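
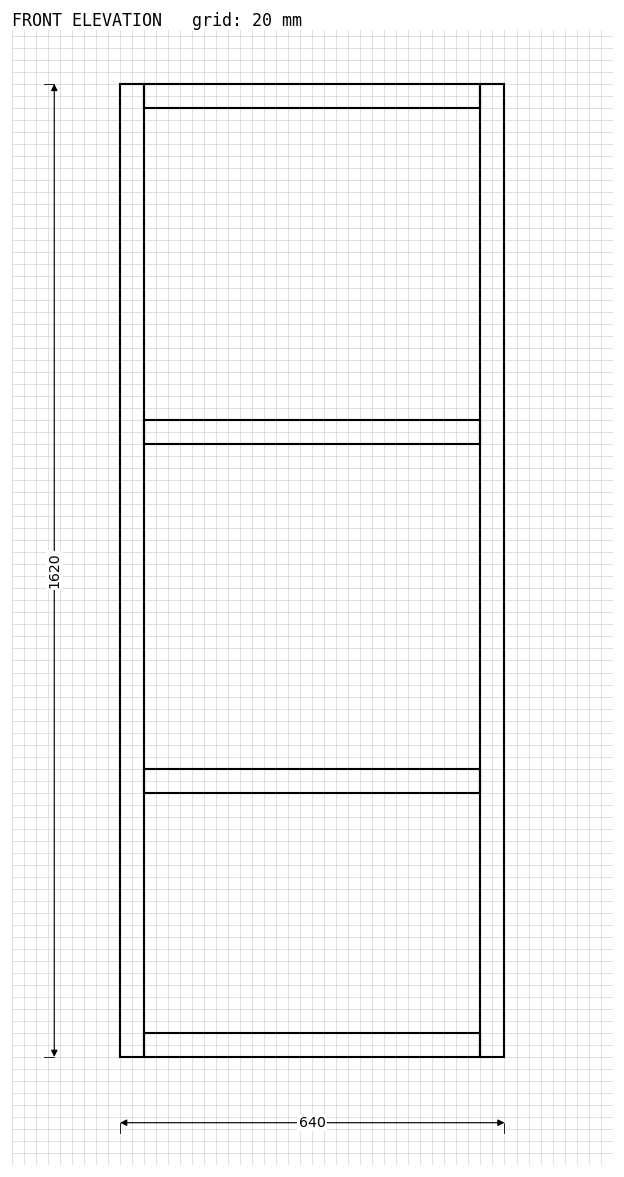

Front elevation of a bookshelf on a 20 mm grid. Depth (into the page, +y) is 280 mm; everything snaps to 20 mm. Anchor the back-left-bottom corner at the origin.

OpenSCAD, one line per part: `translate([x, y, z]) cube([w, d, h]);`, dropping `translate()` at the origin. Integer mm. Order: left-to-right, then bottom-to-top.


cube([40, 280, 1620]);
translate([40, 0, 0]) cube([560, 280, 40]);
translate([40, 0, 440]) cube([560, 280, 40]);
translate([40, 0, 1020]) cube([560, 280, 40]);
translate([40, 0, 1580]) cube([560, 280, 40]);
translate([600, 0, 0]) cube([40, 280, 1620]);


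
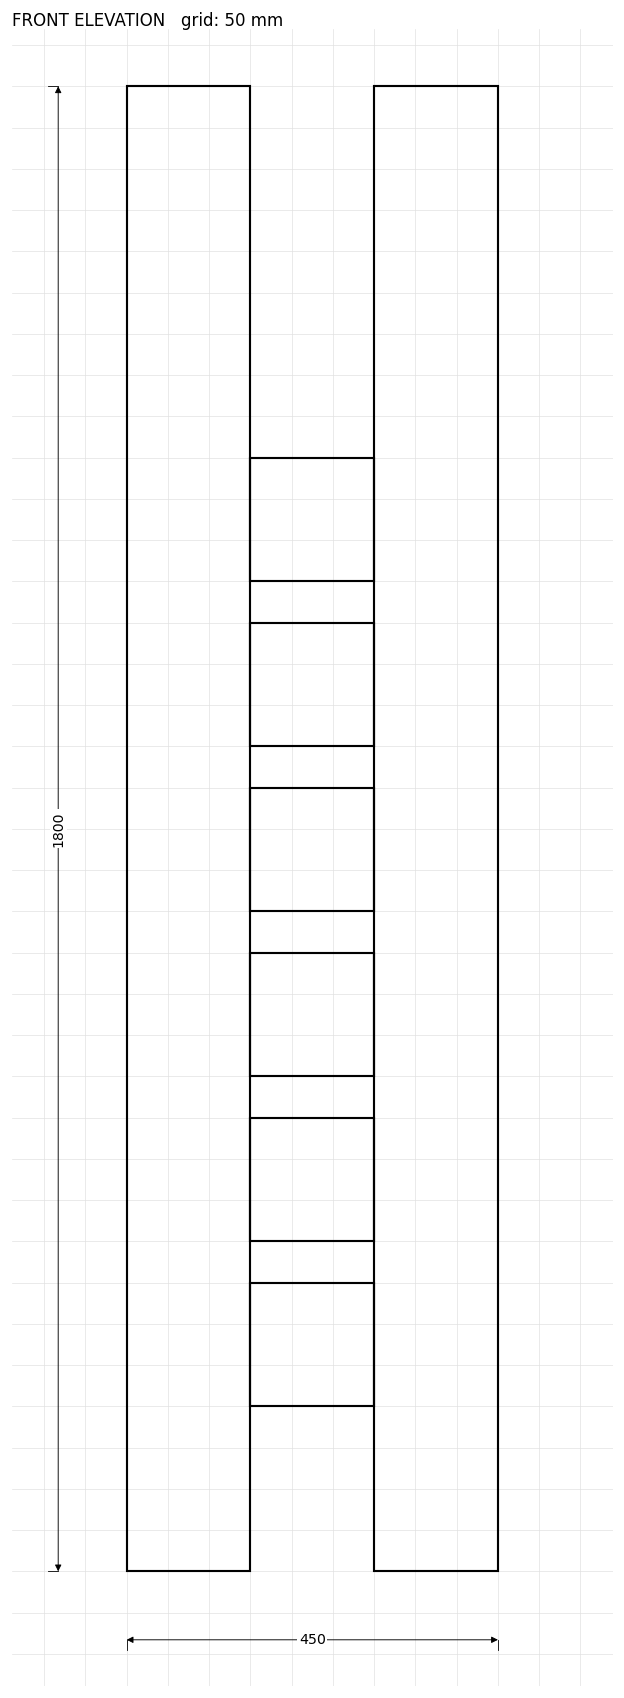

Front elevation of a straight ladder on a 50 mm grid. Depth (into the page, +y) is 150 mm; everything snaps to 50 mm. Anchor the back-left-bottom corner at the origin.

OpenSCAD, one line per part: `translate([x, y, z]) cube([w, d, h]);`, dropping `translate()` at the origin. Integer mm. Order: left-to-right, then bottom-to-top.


cube([150, 150, 1800]);
translate([150, 0, 200]) cube([150, 150, 150]);
translate([150, 0, 400]) cube([150, 150, 150]);
translate([150, 0, 600]) cube([150, 150, 150]);
translate([150, 0, 800]) cube([150, 150, 150]);
translate([150, 0, 1000]) cube([150, 150, 150]);
translate([150, 0, 1200]) cube([150, 150, 150]);
translate([300, 0, 0]) cube([150, 150, 1800]);


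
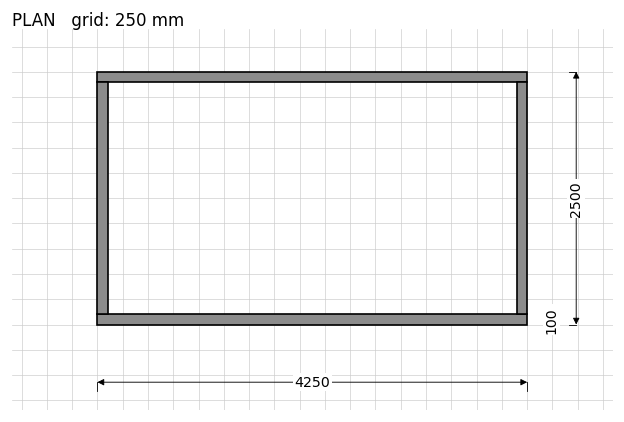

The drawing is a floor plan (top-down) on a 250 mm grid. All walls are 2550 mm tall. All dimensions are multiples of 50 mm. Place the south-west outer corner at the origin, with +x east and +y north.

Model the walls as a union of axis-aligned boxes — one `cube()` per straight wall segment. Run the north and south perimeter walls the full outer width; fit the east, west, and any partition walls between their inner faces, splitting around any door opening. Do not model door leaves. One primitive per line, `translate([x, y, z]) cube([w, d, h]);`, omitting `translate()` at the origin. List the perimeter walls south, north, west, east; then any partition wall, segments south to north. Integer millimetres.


cube([4250, 100, 2550]);
translate([0, 2400, 0]) cube([4250, 100, 2550]);
translate([0, 100, 0]) cube([100, 2300, 2550]);
translate([4150, 100, 0]) cube([100, 2300, 2550]);


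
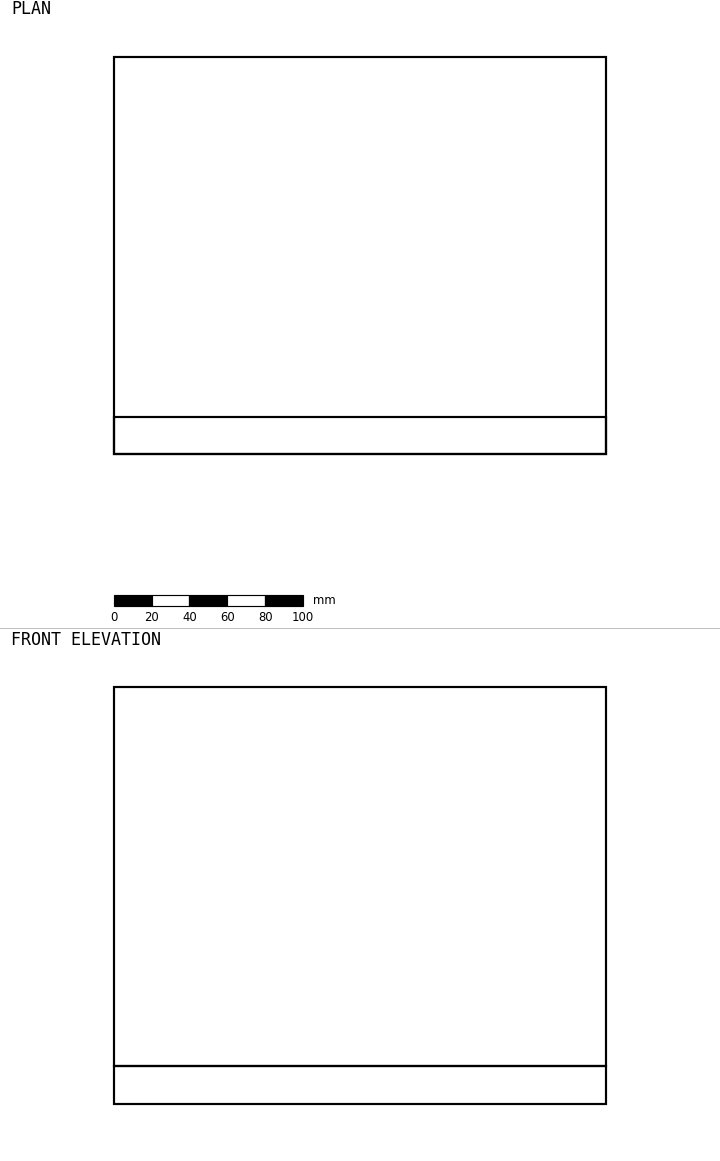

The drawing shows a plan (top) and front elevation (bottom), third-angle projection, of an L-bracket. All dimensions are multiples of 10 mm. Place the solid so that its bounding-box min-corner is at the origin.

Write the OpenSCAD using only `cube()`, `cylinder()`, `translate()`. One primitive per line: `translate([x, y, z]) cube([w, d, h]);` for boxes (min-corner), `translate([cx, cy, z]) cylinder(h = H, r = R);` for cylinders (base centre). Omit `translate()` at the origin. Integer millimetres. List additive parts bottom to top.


cube([260, 210, 20]);
translate([0, 0, 20]) cube([260, 20, 200]);


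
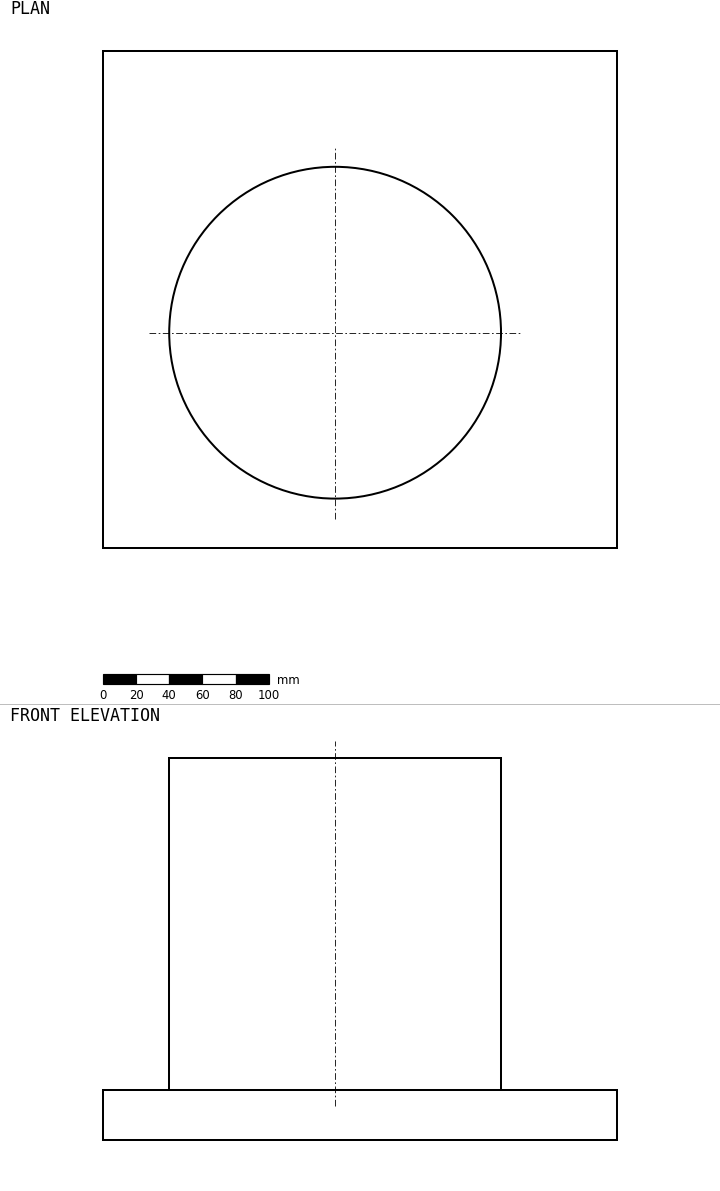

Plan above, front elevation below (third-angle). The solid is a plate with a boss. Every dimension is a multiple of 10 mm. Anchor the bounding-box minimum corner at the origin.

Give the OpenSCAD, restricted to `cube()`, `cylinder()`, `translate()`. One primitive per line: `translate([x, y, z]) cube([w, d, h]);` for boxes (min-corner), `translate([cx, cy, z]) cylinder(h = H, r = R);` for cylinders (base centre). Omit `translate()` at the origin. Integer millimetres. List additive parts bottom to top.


cube([310, 300, 30]);
translate([140, 130, 30]) cylinder(h = 200, r = 100);


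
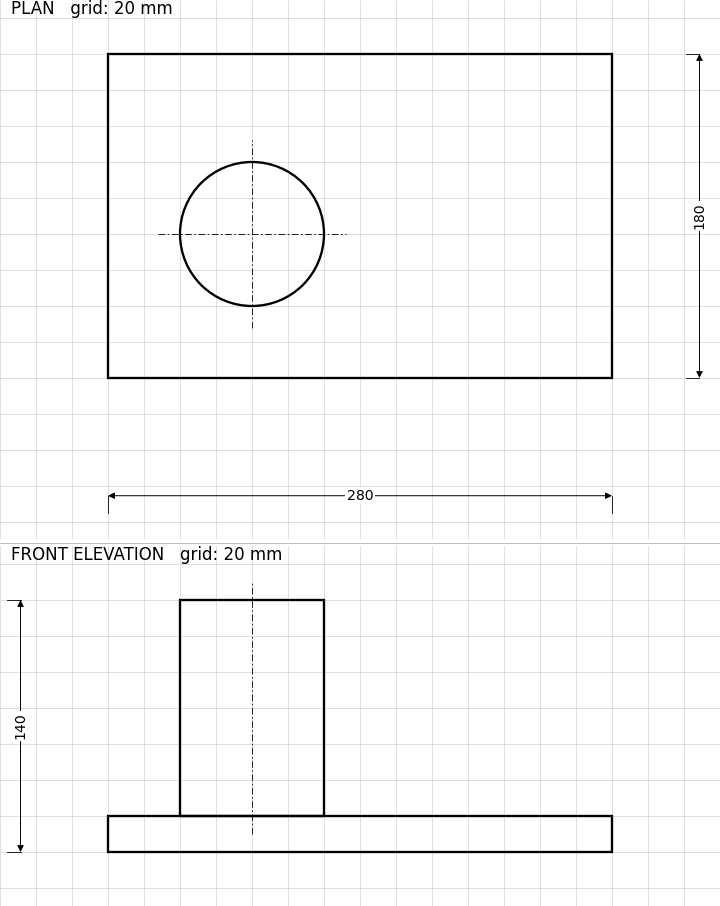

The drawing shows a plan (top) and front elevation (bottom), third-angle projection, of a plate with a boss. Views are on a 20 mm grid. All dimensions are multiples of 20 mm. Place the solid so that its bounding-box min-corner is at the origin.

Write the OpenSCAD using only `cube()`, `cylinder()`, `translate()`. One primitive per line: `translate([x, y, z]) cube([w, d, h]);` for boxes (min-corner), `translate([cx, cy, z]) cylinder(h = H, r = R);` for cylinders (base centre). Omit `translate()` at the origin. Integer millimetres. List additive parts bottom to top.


cube([280, 180, 20]);
translate([80, 80, 20]) cylinder(h = 120, r = 40);


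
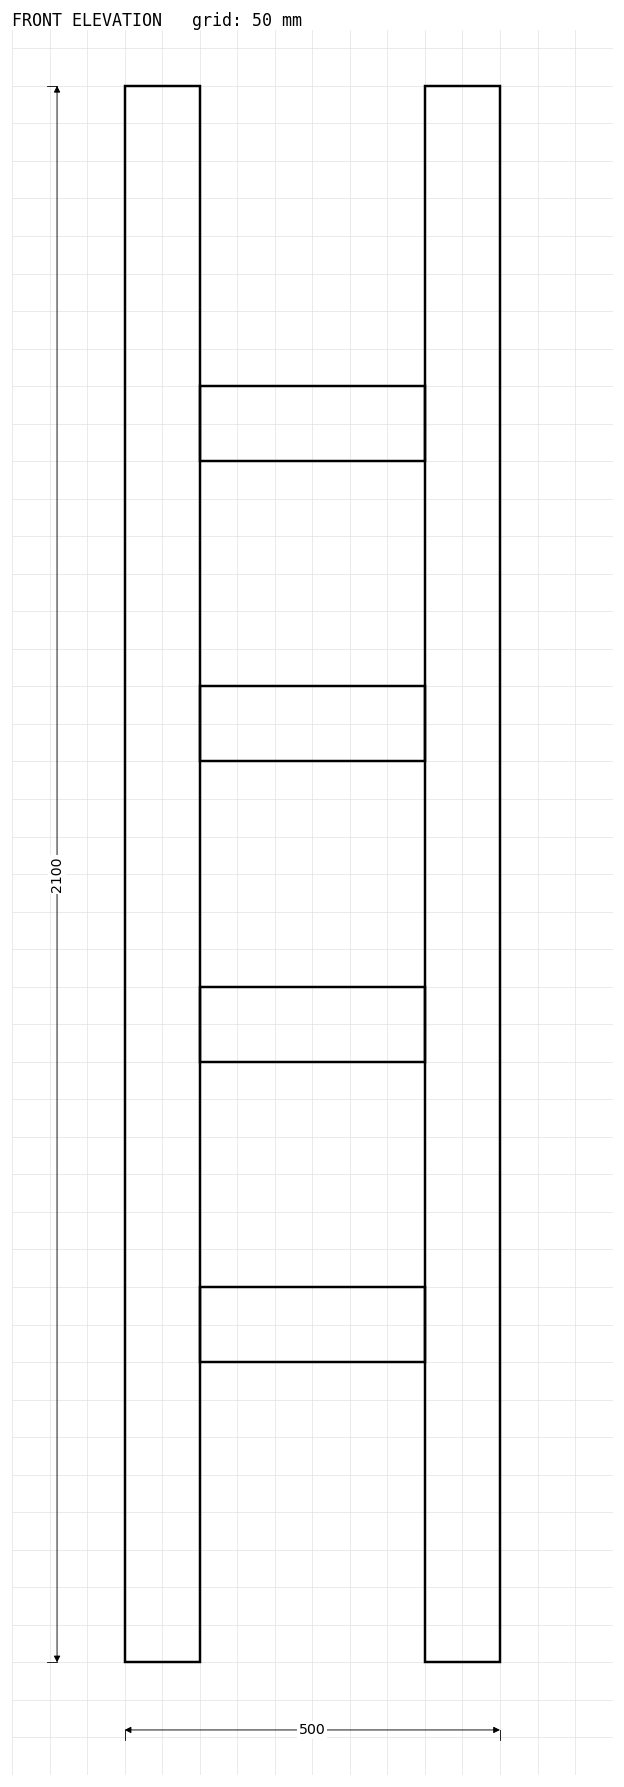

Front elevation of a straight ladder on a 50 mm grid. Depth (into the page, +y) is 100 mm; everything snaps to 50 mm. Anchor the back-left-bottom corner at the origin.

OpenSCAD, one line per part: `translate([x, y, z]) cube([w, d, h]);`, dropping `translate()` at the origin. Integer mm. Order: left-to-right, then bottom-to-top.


cube([100, 100, 2100]);
translate([100, 0, 400]) cube([300, 100, 100]);
translate([100, 0, 800]) cube([300, 100, 100]);
translate([100, 0, 1200]) cube([300, 100, 100]);
translate([100, 0, 1600]) cube([300, 100, 100]);
translate([400, 0, 0]) cube([100, 100, 2100]);


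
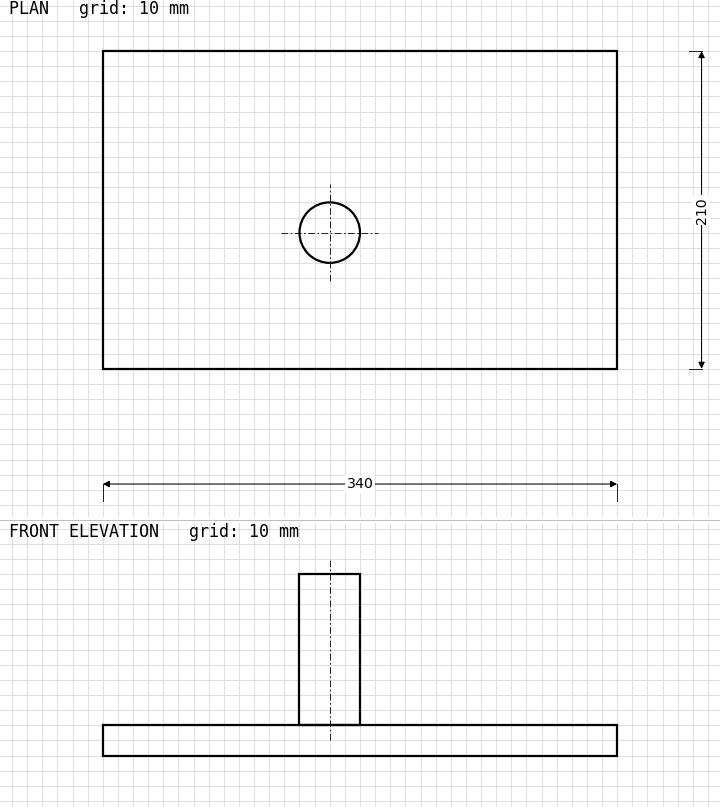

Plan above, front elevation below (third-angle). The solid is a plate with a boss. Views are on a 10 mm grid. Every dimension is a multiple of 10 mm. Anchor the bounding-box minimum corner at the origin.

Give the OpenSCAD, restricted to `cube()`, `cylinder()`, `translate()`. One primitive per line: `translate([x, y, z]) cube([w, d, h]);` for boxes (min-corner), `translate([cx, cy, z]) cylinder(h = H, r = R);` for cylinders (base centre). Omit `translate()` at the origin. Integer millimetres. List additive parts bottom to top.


cube([340, 210, 20]);
translate([150, 90, 20]) cylinder(h = 100, r = 20);


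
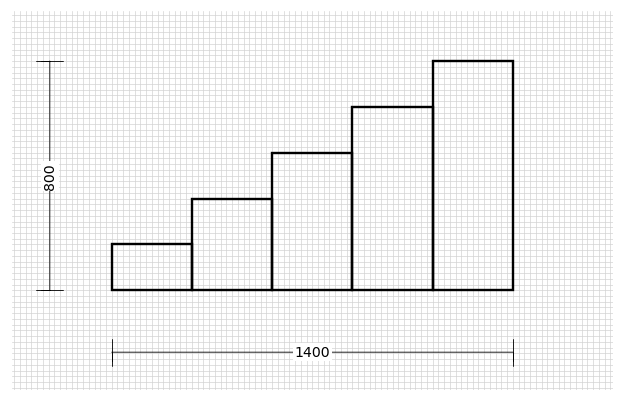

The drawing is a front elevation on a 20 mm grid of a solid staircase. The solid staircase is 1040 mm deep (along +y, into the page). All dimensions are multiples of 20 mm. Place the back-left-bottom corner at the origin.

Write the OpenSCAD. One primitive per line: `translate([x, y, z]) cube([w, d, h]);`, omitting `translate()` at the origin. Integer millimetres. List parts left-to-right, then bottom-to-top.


cube([280, 1040, 160]);
translate([280, 0, 0]) cube([280, 1040, 320]);
translate([560, 0, 0]) cube([280, 1040, 480]);
translate([840, 0, 0]) cube([280, 1040, 640]);
translate([1120, 0, 0]) cube([280, 1040, 800]);


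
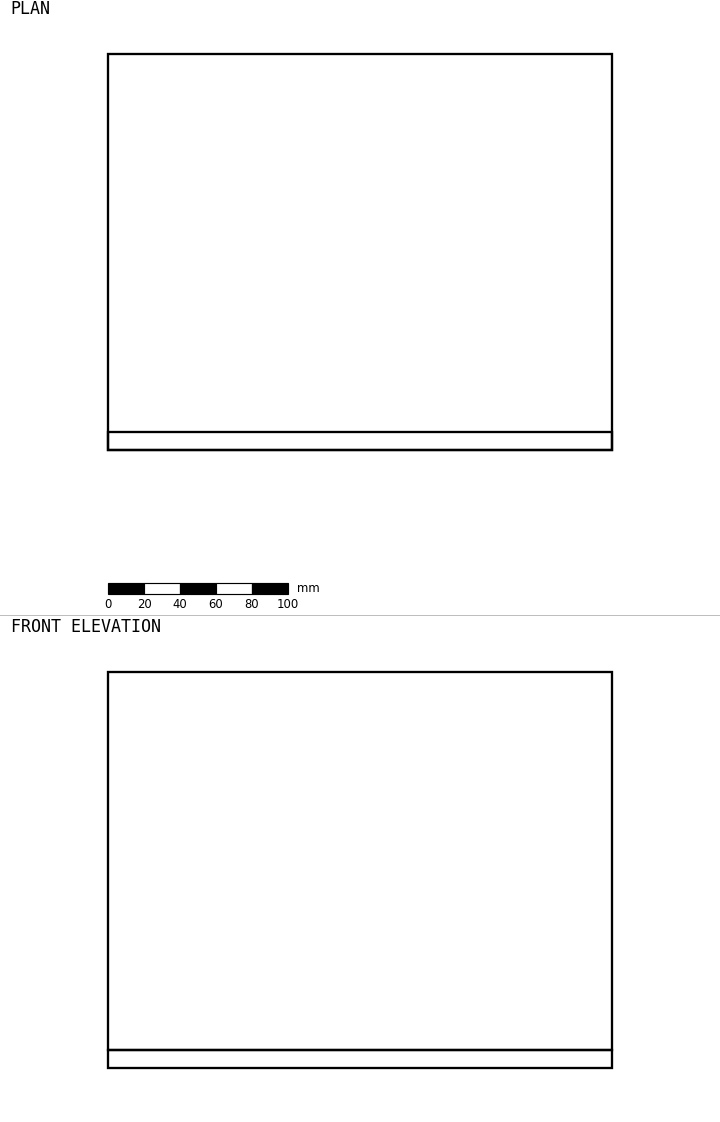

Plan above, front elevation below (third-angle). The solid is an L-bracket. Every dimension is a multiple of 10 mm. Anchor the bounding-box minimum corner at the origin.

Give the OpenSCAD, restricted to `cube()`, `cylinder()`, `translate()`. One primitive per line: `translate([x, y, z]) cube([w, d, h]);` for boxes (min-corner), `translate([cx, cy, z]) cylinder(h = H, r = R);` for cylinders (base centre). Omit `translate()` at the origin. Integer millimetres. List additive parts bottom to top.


cube([280, 220, 10]);
translate([0, 0, 10]) cube([280, 10, 210]);


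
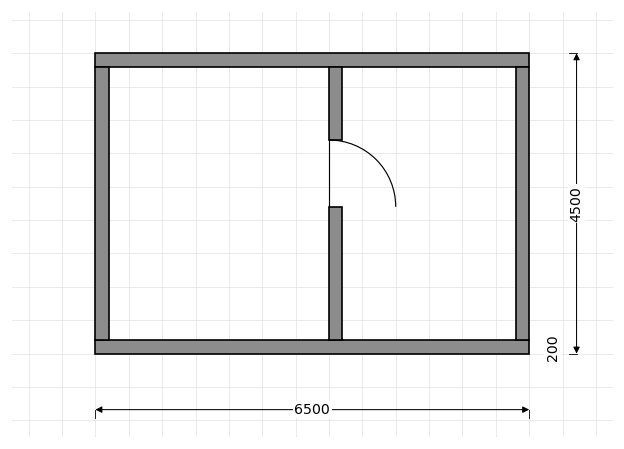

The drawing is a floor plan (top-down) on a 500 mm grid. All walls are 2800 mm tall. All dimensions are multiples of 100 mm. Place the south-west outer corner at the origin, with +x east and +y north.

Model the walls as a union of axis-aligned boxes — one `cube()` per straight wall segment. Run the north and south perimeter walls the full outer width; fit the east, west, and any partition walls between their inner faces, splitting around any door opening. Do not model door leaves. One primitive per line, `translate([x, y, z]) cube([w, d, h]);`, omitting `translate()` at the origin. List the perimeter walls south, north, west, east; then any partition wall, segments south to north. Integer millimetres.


cube([6500, 200, 2800]);
translate([0, 4300, 0]) cube([6500, 200, 2800]);
translate([0, 200, 0]) cube([200, 4100, 2800]);
translate([6300, 200, 0]) cube([200, 4100, 2800]);
translate([3500, 200, 0]) cube([200, 2000, 2800]);
translate([3500, 3200, 0]) cube([200, 1100, 2800]);


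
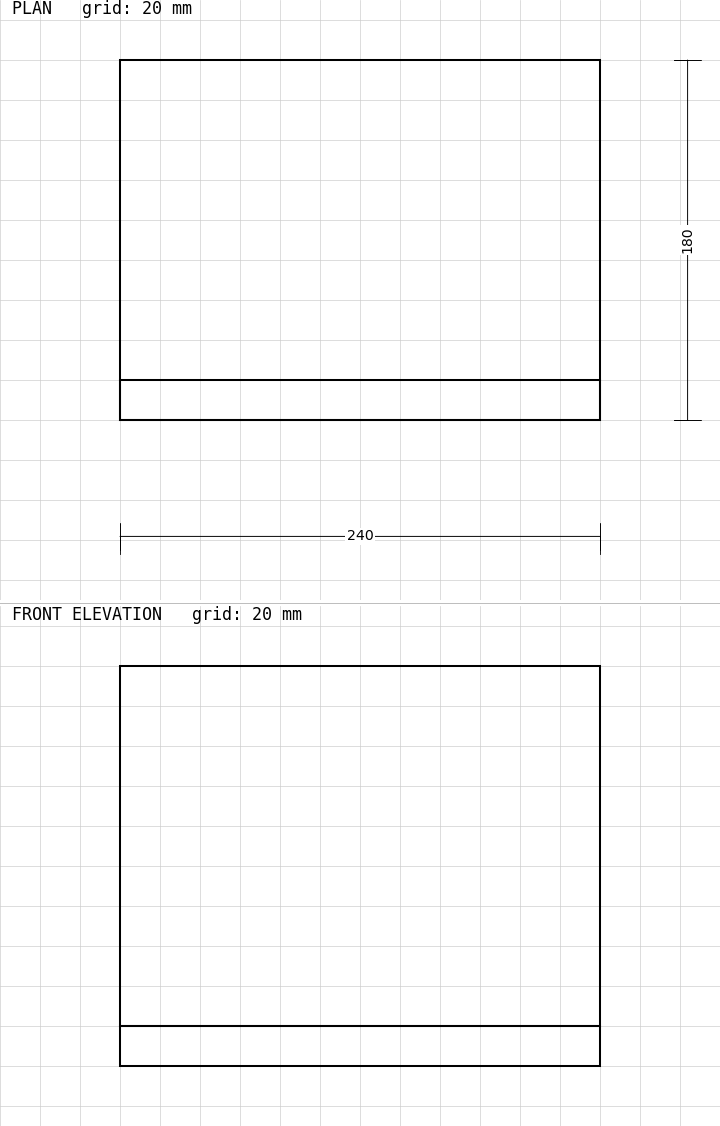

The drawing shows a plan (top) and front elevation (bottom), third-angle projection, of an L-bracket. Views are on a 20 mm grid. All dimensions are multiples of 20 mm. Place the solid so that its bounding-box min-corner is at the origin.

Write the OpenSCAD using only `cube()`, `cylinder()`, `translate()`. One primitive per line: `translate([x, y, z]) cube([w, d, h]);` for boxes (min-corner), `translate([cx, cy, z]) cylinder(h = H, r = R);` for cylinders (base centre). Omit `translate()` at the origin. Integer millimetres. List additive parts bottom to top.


cube([240, 180, 20]);
translate([0, 0, 20]) cube([240, 20, 180]);


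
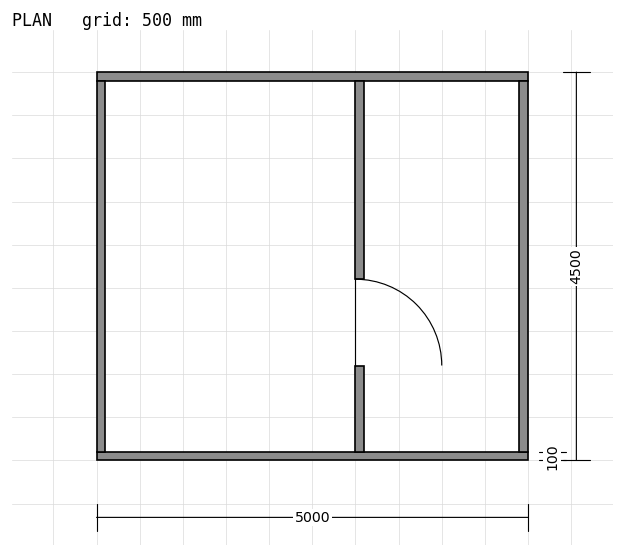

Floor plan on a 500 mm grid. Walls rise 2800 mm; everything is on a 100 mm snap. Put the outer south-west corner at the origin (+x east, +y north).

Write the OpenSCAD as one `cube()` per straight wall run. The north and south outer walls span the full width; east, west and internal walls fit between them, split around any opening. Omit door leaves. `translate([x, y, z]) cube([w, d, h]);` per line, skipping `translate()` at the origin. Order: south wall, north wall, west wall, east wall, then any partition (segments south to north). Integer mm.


cube([5000, 100, 2800]);
translate([0, 4400, 0]) cube([5000, 100, 2800]);
translate([0, 100, 0]) cube([100, 4300, 2800]);
translate([4900, 100, 0]) cube([100, 4300, 2800]);
translate([3000, 100, 0]) cube([100, 1000, 2800]);
translate([3000, 2100, 0]) cube([100, 2300, 2800]);


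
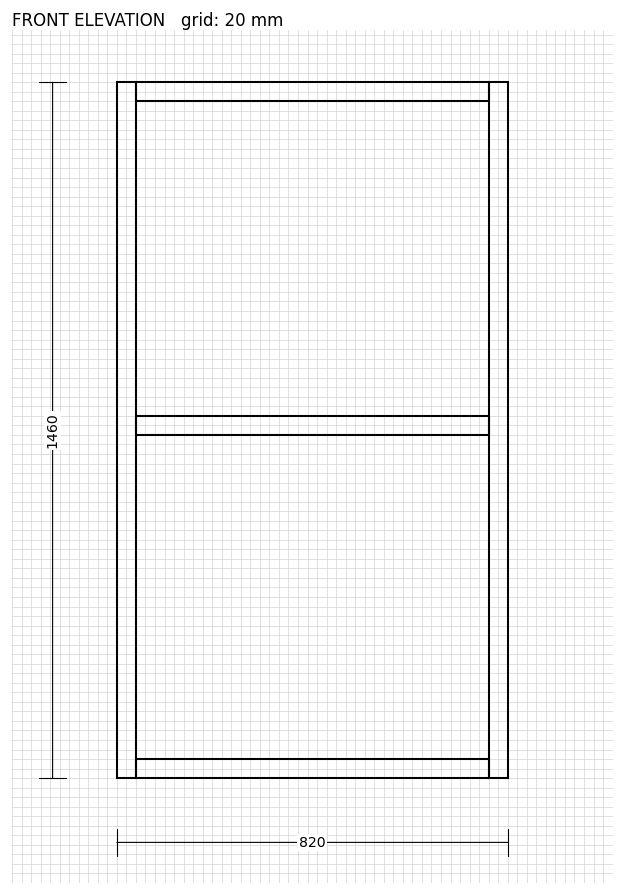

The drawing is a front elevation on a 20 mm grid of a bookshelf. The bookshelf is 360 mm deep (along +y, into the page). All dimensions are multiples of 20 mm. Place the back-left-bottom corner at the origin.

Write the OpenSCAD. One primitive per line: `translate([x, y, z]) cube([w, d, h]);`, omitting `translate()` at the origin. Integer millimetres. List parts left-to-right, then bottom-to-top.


cube([40, 360, 1460]);
translate([40, 0, 0]) cube([740, 360, 40]);
translate([40, 0, 720]) cube([740, 360, 40]);
translate([40, 0, 1420]) cube([740, 360, 40]);
translate([780, 0, 0]) cube([40, 360, 1460]);


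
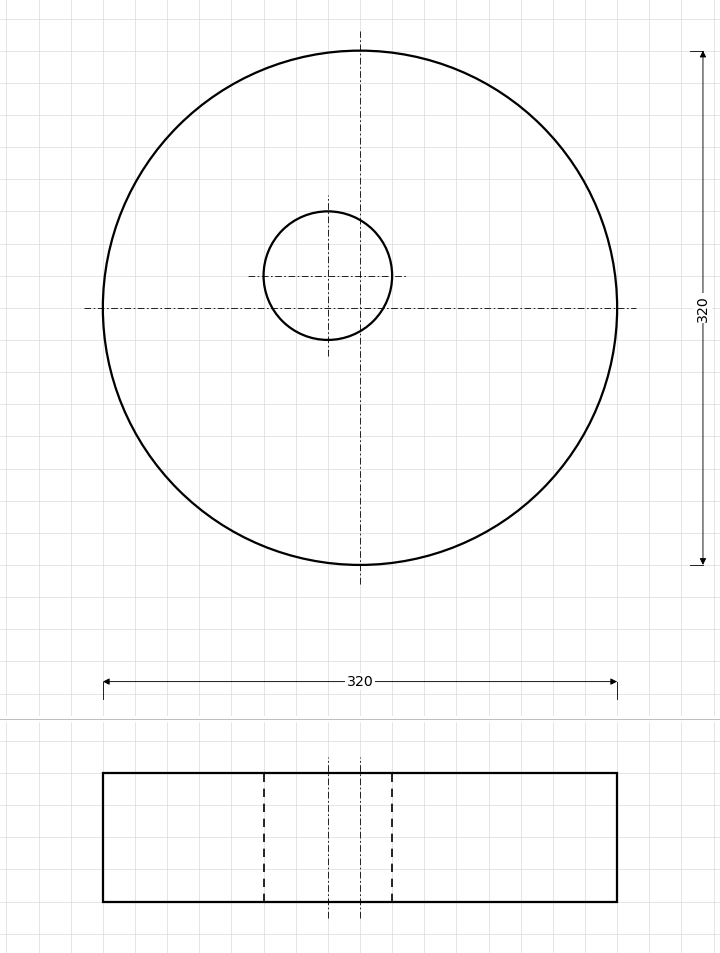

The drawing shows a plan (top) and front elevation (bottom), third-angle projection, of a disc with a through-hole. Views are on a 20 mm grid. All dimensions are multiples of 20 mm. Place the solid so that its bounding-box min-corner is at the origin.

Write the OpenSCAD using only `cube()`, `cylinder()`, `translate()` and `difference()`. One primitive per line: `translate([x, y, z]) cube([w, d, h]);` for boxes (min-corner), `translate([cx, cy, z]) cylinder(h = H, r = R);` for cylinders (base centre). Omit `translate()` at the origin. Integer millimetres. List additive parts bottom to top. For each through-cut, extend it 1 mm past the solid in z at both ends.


difference() {
  translate([160, 160, 0]) cylinder(h = 80, r = 160);
  translate([140, 180, -1]) cylinder(h = 82, r = 40);
}


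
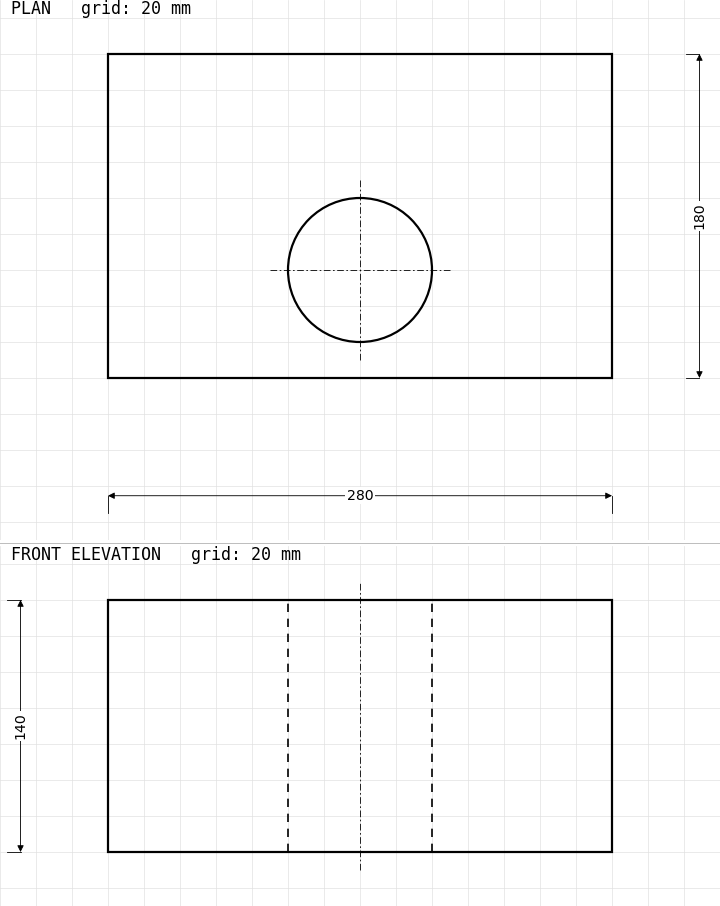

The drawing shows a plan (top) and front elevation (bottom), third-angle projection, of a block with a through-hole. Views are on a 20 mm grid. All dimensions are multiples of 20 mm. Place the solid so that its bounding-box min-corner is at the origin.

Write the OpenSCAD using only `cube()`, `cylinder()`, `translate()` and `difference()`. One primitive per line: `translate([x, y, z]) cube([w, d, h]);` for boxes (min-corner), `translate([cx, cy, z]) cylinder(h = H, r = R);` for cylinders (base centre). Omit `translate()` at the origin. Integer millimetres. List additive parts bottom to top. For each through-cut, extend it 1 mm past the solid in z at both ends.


difference() {
  cube([280, 180, 140]);
  translate([140, 60, -1]) cylinder(h = 142, r = 40);
}


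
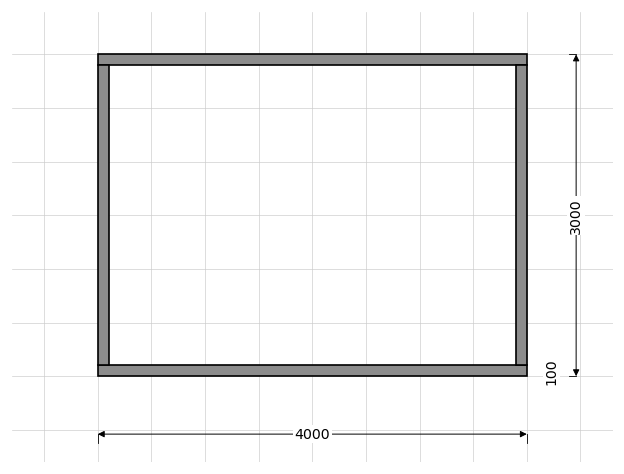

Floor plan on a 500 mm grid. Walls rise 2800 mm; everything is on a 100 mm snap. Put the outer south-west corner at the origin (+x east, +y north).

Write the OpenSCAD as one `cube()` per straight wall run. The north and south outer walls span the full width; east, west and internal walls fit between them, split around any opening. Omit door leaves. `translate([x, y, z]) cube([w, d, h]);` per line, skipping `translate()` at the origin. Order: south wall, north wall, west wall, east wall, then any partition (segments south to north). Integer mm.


cube([4000, 100, 2800]);
translate([0, 2900, 0]) cube([4000, 100, 2800]);
translate([0, 100, 0]) cube([100, 2800, 2800]);
translate([3900, 100, 0]) cube([100, 2800, 2800]);


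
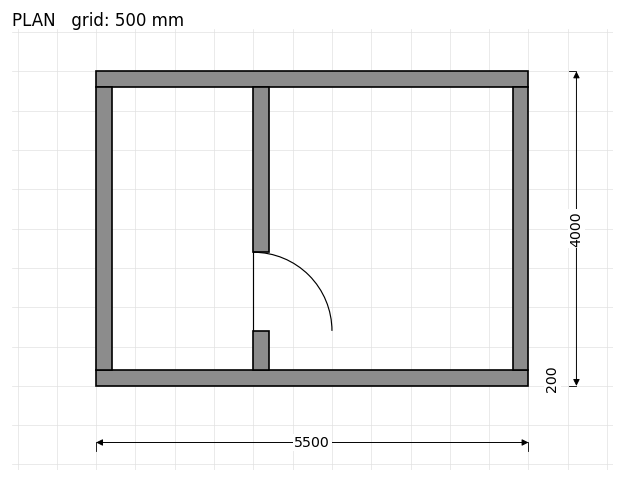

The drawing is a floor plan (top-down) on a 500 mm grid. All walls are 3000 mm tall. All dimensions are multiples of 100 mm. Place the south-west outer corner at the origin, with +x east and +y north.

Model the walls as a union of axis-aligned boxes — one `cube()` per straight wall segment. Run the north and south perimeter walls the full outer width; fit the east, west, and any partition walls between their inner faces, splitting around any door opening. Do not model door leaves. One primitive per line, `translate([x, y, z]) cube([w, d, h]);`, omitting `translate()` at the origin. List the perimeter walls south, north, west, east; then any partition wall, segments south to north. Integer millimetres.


cube([5500, 200, 3000]);
translate([0, 3800, 0]) cube([5500, 200, 3000]);
translate([0, 200, 0]) cube([200, 3600, 3000]);
translate([5300, 200, 0]) cube([200, 3600, 3000]);
translate([2000, 200, 0]) cube([200, 500, 3000]);
translate([2000, 1700, 0]) cube([200, 2100, 3000]);


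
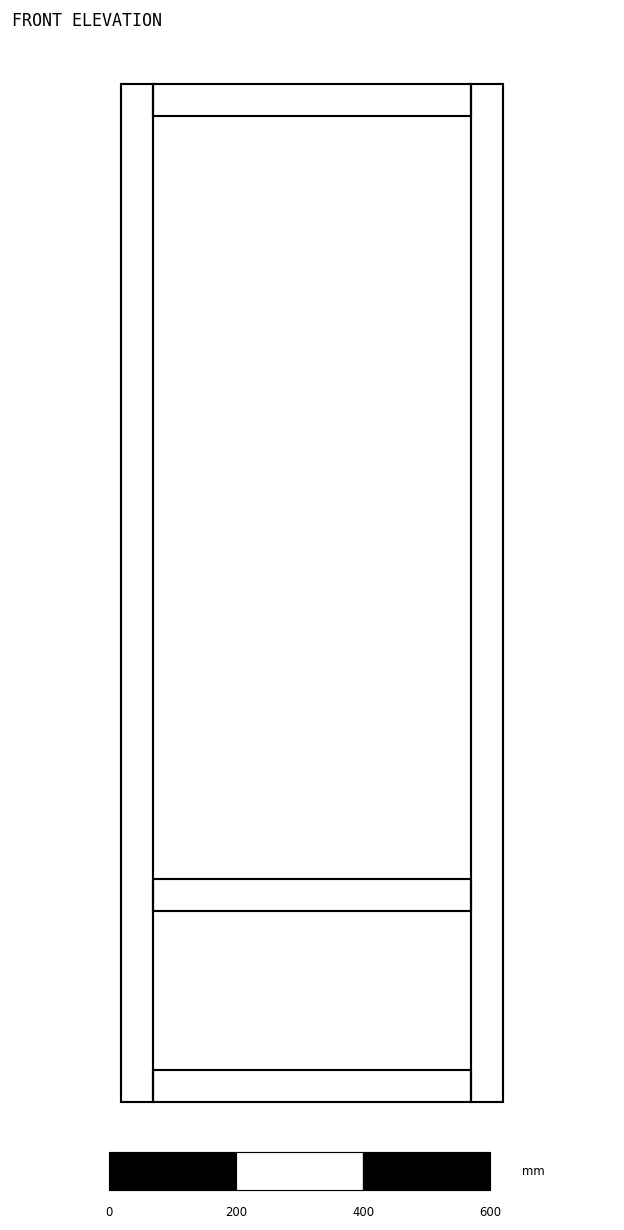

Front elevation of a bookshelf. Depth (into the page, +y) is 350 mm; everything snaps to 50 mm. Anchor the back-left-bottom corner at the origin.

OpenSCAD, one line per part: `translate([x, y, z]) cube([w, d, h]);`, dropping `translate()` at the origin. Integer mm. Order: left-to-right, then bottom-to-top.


cube([50, 350, 1600]);
translate([50, 0, 0]) cube([500, 350, 50]);
translate([50, 0, 300]) cube([500, 350, 50]);
translate([50, 0, 1550]) cube([500, 350, 50]);
translate([550, 0, 0]) cube([50, 350, 1600]);


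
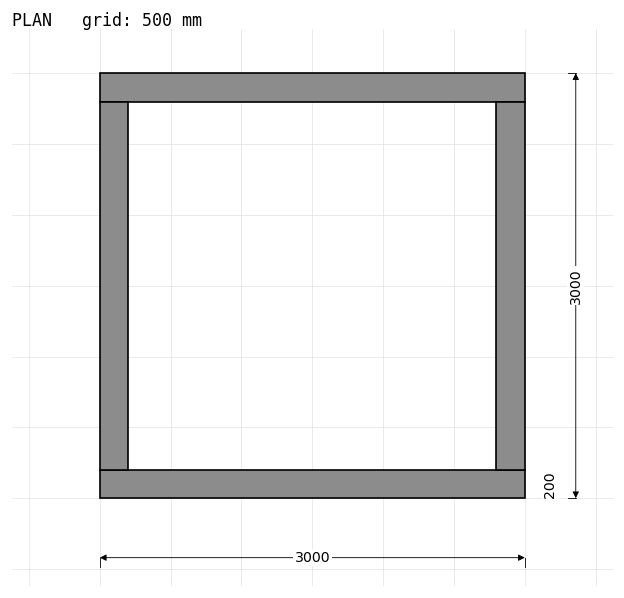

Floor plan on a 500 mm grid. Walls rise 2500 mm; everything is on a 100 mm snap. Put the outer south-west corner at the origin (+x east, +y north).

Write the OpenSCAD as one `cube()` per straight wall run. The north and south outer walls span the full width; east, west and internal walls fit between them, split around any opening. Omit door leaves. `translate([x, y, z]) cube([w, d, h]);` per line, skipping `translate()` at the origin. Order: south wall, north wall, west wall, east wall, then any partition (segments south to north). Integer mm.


cube([3000, 200, 2500]);
translate([0, 2800, 0]) cube([3000, 200, 2500]);
translate([0, 200, 0]) cube([200, 2600, 2500]);
translate([2800, 200, 0]) cube([200, 2600, 2500]);


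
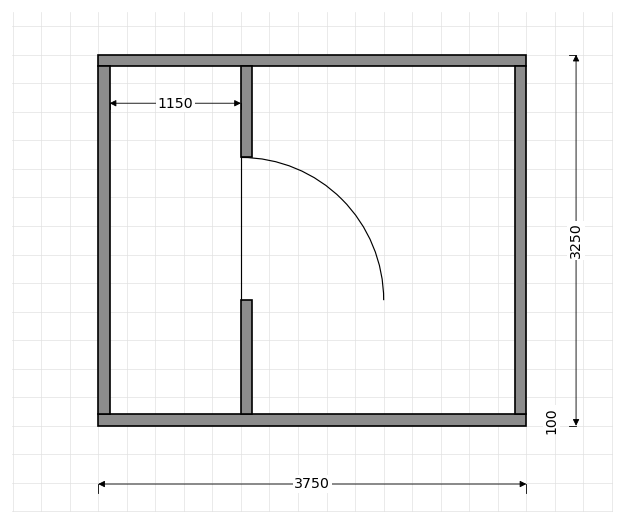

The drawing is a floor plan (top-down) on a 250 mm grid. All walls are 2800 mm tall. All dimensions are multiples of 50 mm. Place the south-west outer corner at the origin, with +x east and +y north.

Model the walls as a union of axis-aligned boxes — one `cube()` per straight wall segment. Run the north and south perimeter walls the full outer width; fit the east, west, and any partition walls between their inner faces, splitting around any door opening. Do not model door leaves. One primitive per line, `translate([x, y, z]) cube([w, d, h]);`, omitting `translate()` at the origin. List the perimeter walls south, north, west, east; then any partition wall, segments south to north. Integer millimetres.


cube([3750, 100, 2800]);
translate([0, 3150, 0]) cube([3750, 100, 2800]);
translate([0, 100, 0]) cube([100, 3050, 2800]);
translate([3650, 100, 0]) cube([100, 3050, 2800]);
translate([1250, 100, 0]) cube([100, 1000, 2800]);
translate([1250, 2350, 0]) cube([100, 800, 2800]);


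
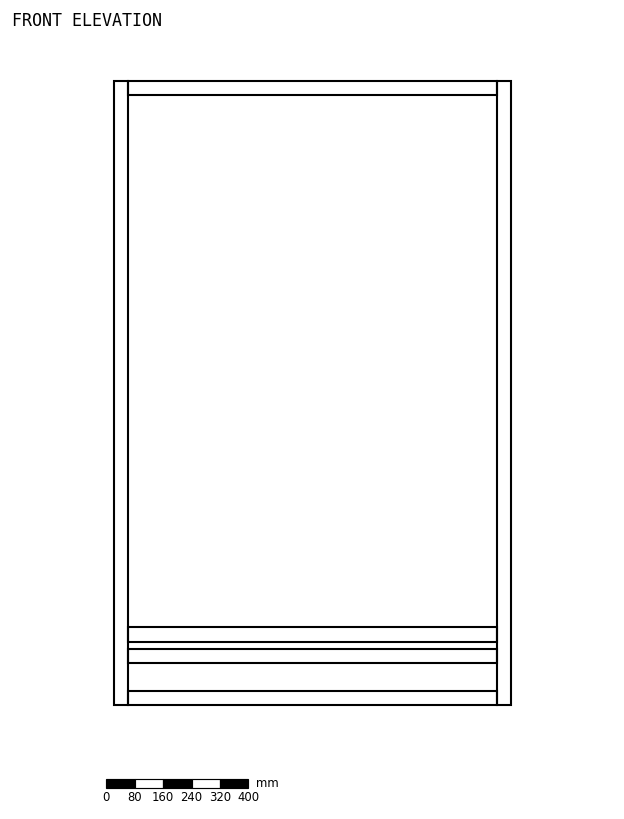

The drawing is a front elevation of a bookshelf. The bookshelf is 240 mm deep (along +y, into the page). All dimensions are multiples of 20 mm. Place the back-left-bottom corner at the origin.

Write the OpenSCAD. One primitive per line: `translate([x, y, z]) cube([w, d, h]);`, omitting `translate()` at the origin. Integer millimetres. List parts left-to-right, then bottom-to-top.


cube([40, 240, 1760]);
translate([40, 0, 0]) cube([1040, 240, 40]);
translate([40, 0, 120]) cube([1040, 240, 40]);
translate([40, 0, 180]) cube([1040, 240, 40]);
translate([40, 0, 1720]) cube([1040, 240, 40]);
translate([1080, 0, 0]) cube([40, 240, 1760]);


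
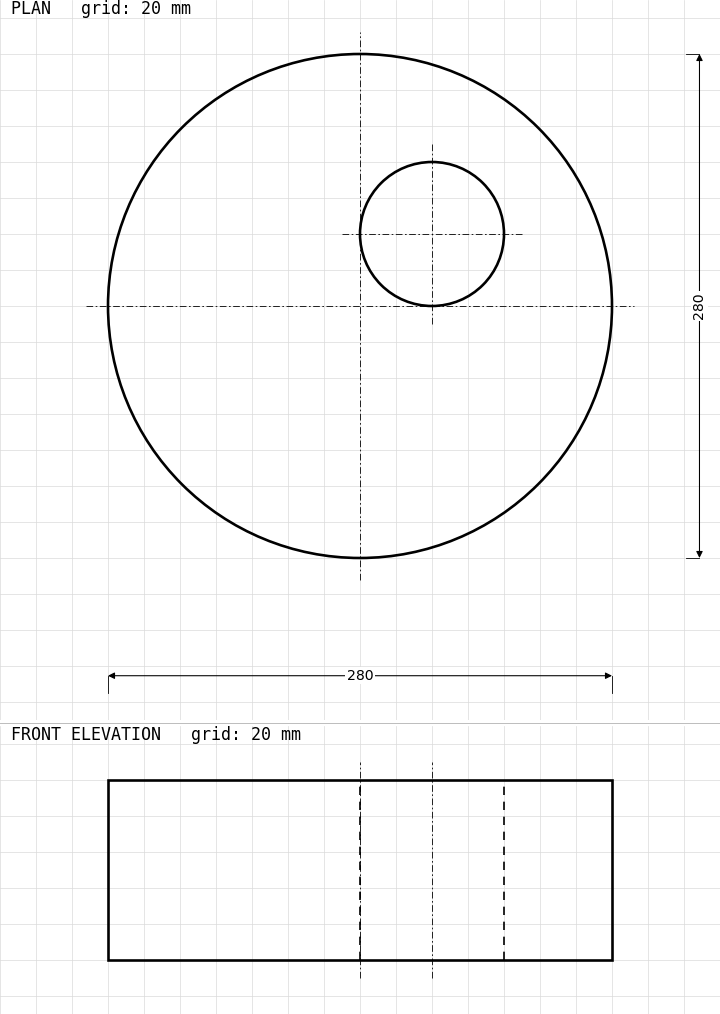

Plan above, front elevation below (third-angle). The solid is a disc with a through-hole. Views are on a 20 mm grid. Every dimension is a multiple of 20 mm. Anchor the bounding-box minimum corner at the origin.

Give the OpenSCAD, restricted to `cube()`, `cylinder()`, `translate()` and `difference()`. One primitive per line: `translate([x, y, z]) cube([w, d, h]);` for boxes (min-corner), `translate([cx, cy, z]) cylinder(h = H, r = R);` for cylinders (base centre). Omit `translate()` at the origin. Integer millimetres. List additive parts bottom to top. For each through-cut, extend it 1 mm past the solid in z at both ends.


difference() {
  translate([140, 140, 0]) cylinder(h = 100, r = 140);
  translate([180, 180, -1]) cylinder(h = 102, r = 40);
}


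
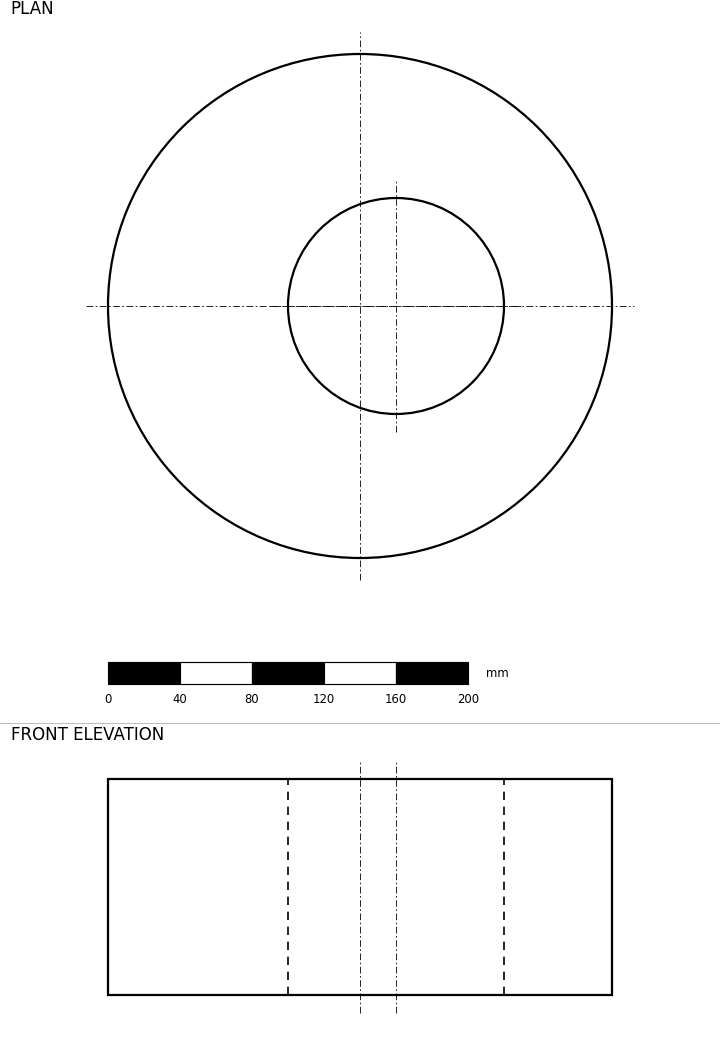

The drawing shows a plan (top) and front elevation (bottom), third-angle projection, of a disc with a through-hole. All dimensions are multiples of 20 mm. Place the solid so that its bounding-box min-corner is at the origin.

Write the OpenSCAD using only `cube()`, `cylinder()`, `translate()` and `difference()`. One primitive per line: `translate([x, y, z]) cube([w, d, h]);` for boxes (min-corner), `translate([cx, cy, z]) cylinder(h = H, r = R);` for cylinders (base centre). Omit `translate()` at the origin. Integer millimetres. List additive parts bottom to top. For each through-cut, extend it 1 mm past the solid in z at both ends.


difference() {
  translate([140, 140, 0]) cylinder(h = 120, r = 140);
  translate([160, 140, -1]) cylinder(h = 122, r = 60);
}


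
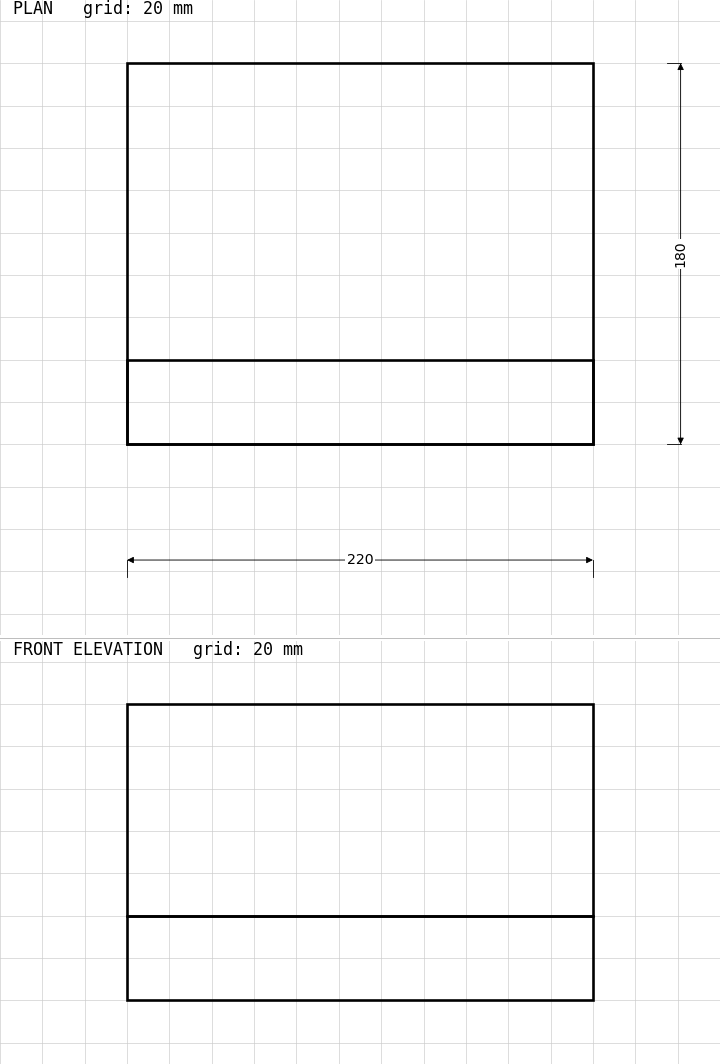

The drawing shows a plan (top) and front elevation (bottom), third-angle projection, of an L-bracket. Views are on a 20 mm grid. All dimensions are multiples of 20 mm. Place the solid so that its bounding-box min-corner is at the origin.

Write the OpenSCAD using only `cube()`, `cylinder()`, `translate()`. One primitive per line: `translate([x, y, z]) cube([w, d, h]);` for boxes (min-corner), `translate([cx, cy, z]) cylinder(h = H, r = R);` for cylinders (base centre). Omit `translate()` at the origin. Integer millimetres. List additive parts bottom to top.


cube([220, 180, 40]);
translate([0, 0, 40]) cube([220, 40, 100]);


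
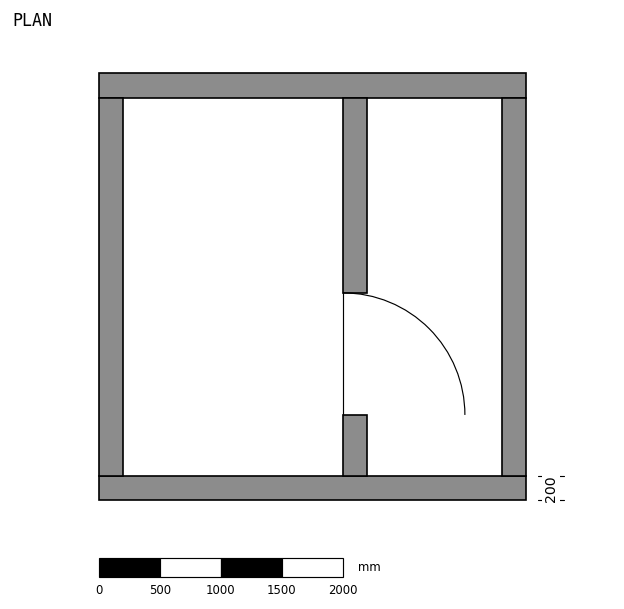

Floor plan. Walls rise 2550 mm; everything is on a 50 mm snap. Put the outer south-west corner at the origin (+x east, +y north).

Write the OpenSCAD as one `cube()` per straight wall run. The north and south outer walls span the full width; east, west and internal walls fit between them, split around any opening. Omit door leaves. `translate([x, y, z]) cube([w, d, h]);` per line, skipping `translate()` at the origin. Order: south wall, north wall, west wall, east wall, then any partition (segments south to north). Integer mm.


cube([3500, 200, 2550]);
translate([0, 3300, 0]) cube([3500, 200, 2550]);
translate([0, 200, 0]) cube([200, 3100, 2550]);
translate([3300, 200, 0]) cube([200, 3100, 2550]);
translate([2000, 200, 0]) cube([200, 500, 2550]);
translate([2000, 1700, 0]) cube([200, 1600, 2550]);


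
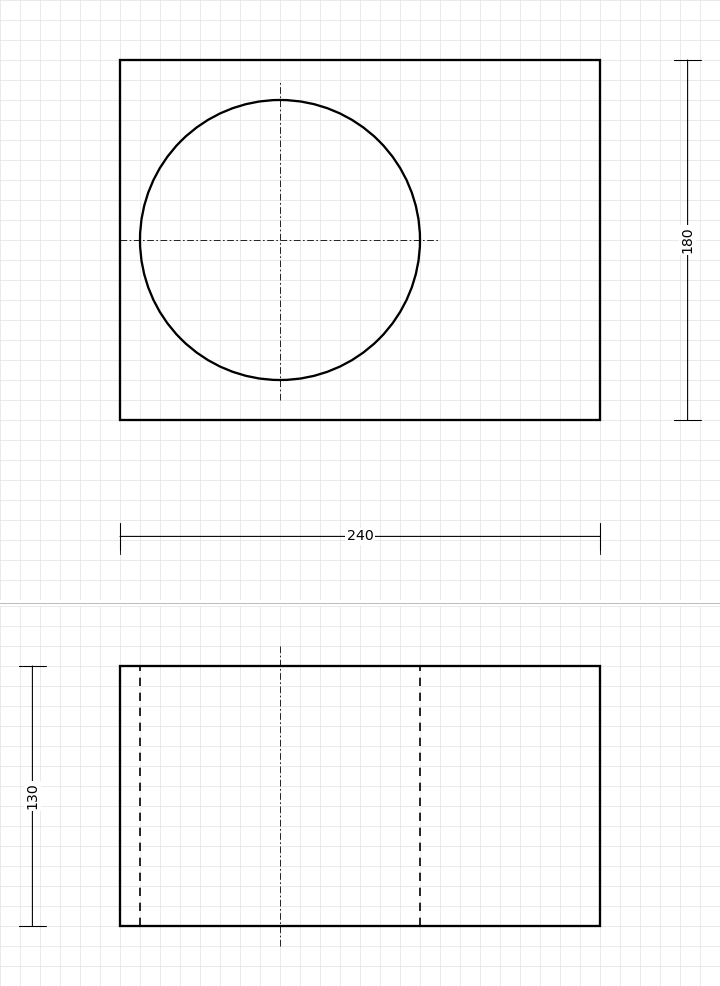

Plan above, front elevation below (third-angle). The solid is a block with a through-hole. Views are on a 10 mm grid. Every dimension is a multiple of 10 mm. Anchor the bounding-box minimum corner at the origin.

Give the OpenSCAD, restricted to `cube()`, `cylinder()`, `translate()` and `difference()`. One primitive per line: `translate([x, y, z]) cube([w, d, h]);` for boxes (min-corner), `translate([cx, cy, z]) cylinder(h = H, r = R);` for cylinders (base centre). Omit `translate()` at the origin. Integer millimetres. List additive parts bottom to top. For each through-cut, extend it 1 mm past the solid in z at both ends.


difference() {
  cube([240, 180, 130]);
  translate([80, 90, -1]) cylinder(h = 132, r = 70);
}


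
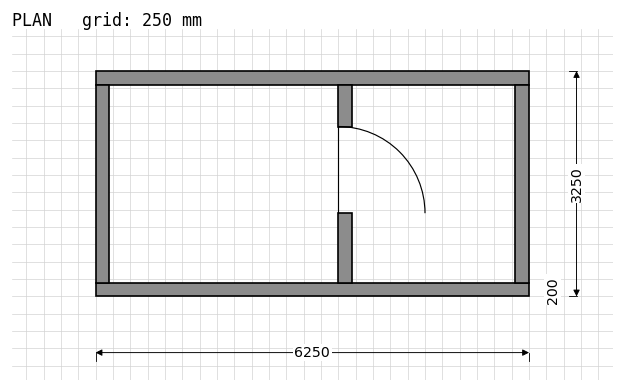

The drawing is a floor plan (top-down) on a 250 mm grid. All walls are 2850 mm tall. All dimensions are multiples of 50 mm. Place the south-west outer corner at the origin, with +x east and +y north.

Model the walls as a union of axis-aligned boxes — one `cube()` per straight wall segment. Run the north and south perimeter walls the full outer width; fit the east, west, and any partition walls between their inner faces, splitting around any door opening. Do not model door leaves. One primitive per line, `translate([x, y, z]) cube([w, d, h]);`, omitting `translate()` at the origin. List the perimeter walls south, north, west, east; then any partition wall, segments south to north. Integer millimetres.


cube([6250, 200, 2850]);
translate([0, 3050, 0]) cube([6250, 200, 2850]);
translate([0, 200, 0]) cube([200, 2850, 2850]);
translate([6050, 200, 0]) cube([200, 2850, 2850]);
translate([3500, 200, 0]) cube([200, 1000, 2850]);
translate([3500, 2450, 0]) cube([200, 600, 2850]);


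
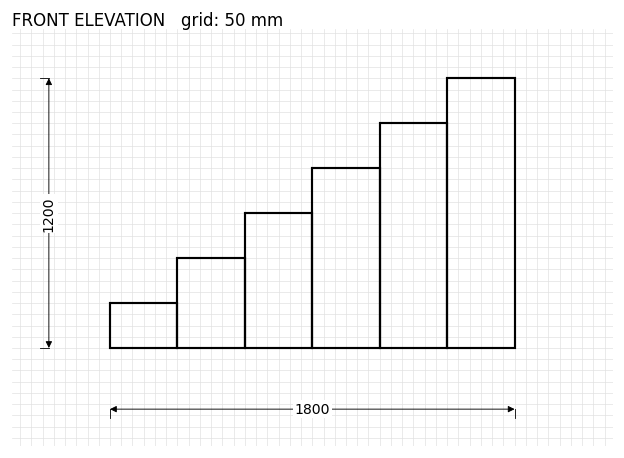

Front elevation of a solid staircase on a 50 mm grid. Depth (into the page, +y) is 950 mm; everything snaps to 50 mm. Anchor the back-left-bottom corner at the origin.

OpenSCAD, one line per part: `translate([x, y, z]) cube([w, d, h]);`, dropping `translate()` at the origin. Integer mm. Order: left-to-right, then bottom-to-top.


cube([300, 950, 200]);
translate([300, 0, 0]) cube([300, 950, 400]);
translate([600, 0, 0]) cube([300, 950, 600]);
translate([900, 0, 0]) cube([300, 950, 800]);
translate([1200, 0, 0]) cube([300, 950, 1000]);
translate([1500, 0, 0]) cube([300, 950, 1200]);


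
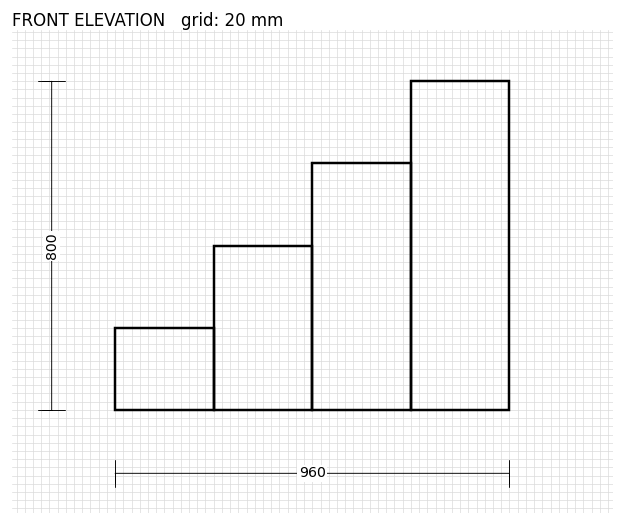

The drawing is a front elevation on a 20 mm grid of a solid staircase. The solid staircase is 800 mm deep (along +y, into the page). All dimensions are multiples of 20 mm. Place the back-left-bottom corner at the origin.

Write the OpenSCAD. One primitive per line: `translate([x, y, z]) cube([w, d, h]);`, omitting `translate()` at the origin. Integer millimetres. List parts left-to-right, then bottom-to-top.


cube([240, 800, 200]);
translate([240, 0, 0]) cube([240, 800, 400]);
translate([480, 0, 0]) cube([240, 800, 600]);
translate([720, 0, 0]) cube([240, 800, 800]);


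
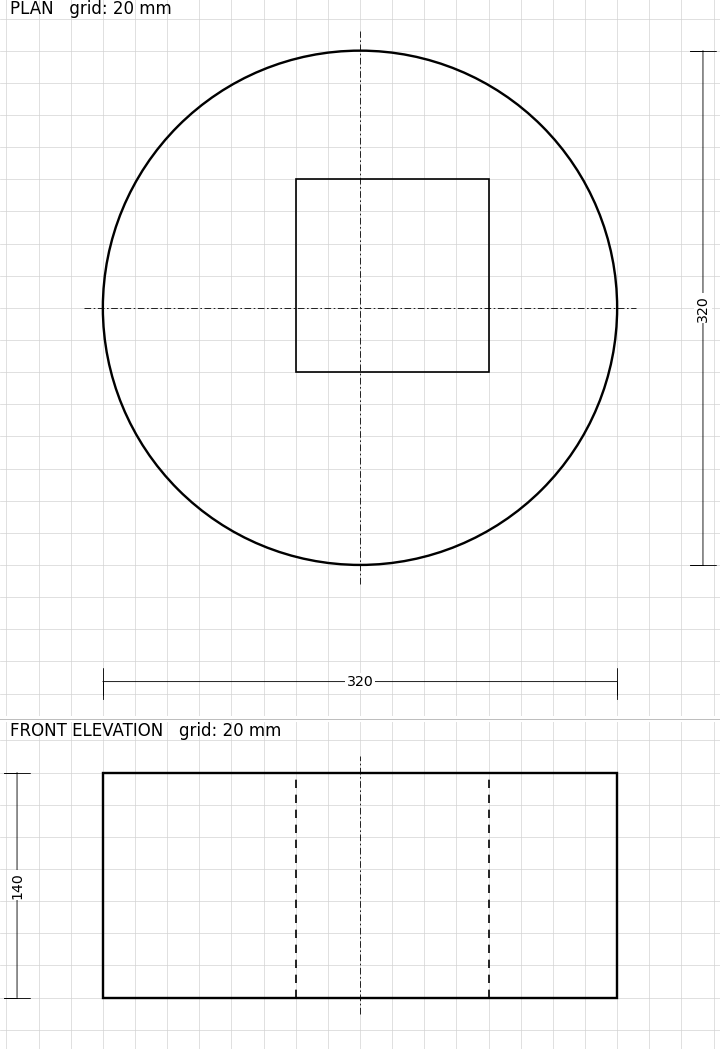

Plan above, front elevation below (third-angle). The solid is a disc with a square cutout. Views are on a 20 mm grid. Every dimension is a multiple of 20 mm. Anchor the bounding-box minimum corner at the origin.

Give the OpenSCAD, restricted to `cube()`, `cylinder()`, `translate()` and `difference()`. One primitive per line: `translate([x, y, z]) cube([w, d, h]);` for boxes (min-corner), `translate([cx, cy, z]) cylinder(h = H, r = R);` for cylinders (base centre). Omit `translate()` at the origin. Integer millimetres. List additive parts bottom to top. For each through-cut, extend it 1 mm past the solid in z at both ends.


difference() {
  translate([160, 160, 0]) cylinder(h = 140, r = 160);
  translate([120, 120, -1]) cube([120, 120, 142]);
}


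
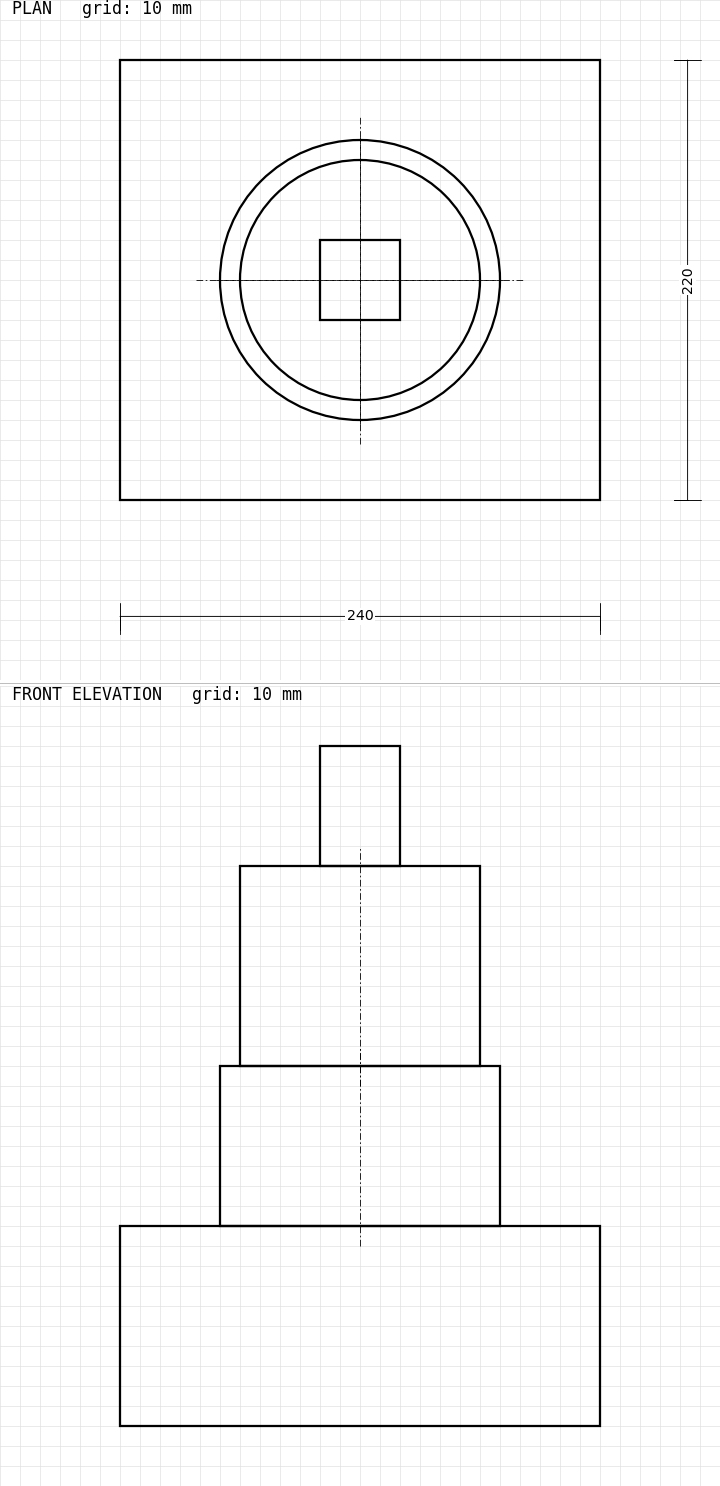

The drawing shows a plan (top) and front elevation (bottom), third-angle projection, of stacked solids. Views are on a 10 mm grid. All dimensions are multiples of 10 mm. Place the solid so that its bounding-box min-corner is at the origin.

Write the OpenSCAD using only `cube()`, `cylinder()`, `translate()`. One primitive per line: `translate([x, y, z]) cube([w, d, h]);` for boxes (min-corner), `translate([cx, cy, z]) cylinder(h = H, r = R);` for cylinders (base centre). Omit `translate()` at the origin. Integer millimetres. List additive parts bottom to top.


cube([240, 220, 100]);
translate([120, 110, 100]) cylinder(h = 80, r = 70);
translate([120, 110, 180]) cylinder(h = 100, r = 60);
translate([100, 90, 280]) cube([40, 40, 60]);


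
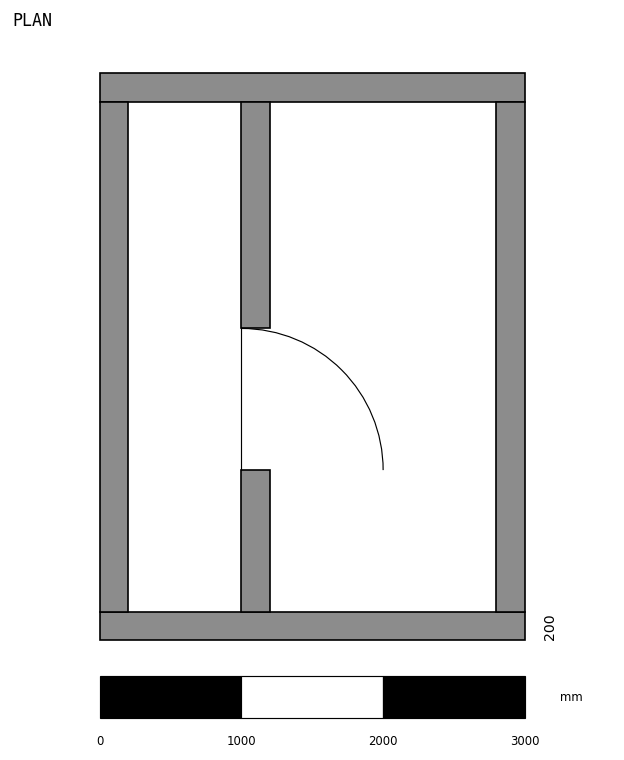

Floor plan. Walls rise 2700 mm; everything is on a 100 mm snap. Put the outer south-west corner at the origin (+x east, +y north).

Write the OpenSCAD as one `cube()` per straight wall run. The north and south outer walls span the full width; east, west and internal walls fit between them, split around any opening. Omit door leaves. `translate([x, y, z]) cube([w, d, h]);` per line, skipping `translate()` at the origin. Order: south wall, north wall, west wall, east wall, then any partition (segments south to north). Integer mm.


cube([3000, 200, 2700]);
translate([0, 3800, 0]) cube([3000, 200, 2700]);
translate([0, 200, 0]) cube([200, 3600, 2700]);
translate([2800, 200, 0]) cube([200, 3600, 2700]);
translate([1000, 200, 0]) cube([200, 1000, 2700]);
translate([1000, 2200, 0]) cube([200, 1600, 2700]);


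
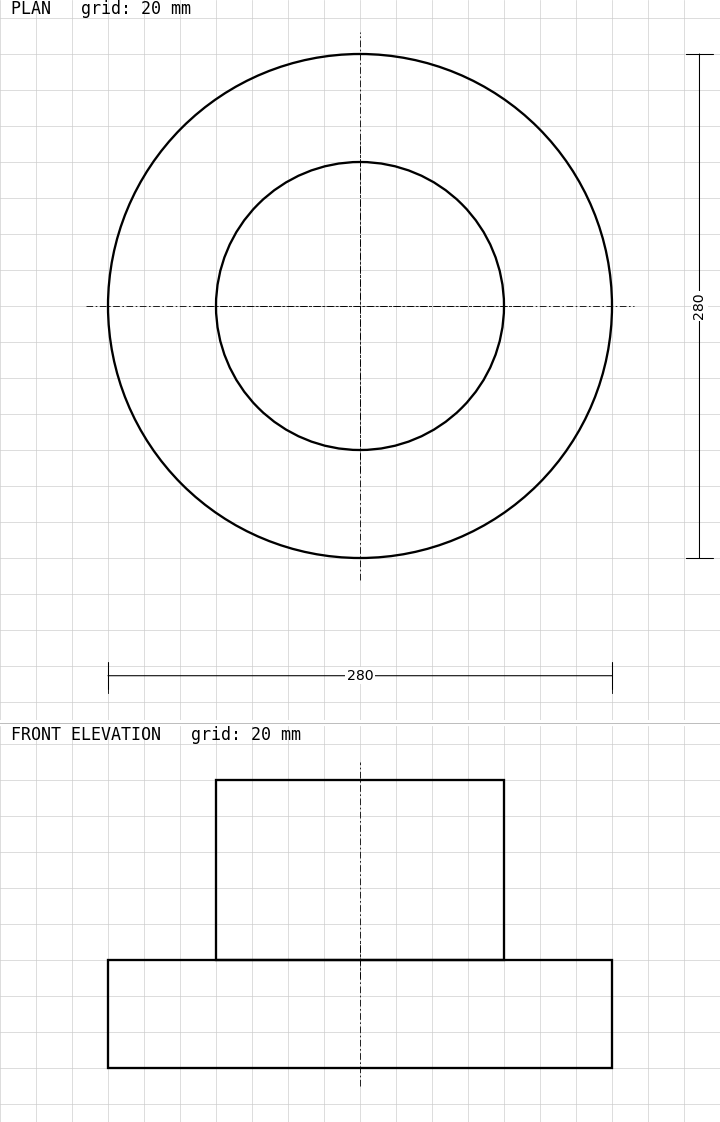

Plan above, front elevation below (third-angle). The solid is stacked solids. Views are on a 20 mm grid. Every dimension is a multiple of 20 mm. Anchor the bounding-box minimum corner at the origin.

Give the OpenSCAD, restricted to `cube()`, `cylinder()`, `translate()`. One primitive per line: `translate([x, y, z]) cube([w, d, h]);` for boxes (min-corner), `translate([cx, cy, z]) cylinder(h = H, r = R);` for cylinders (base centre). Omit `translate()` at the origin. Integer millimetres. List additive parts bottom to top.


translate([140, 140, 0]) cylinder(h = 60, r = 140);
translate([140, 140, 60]) cylinder(h = 100, r = 80);


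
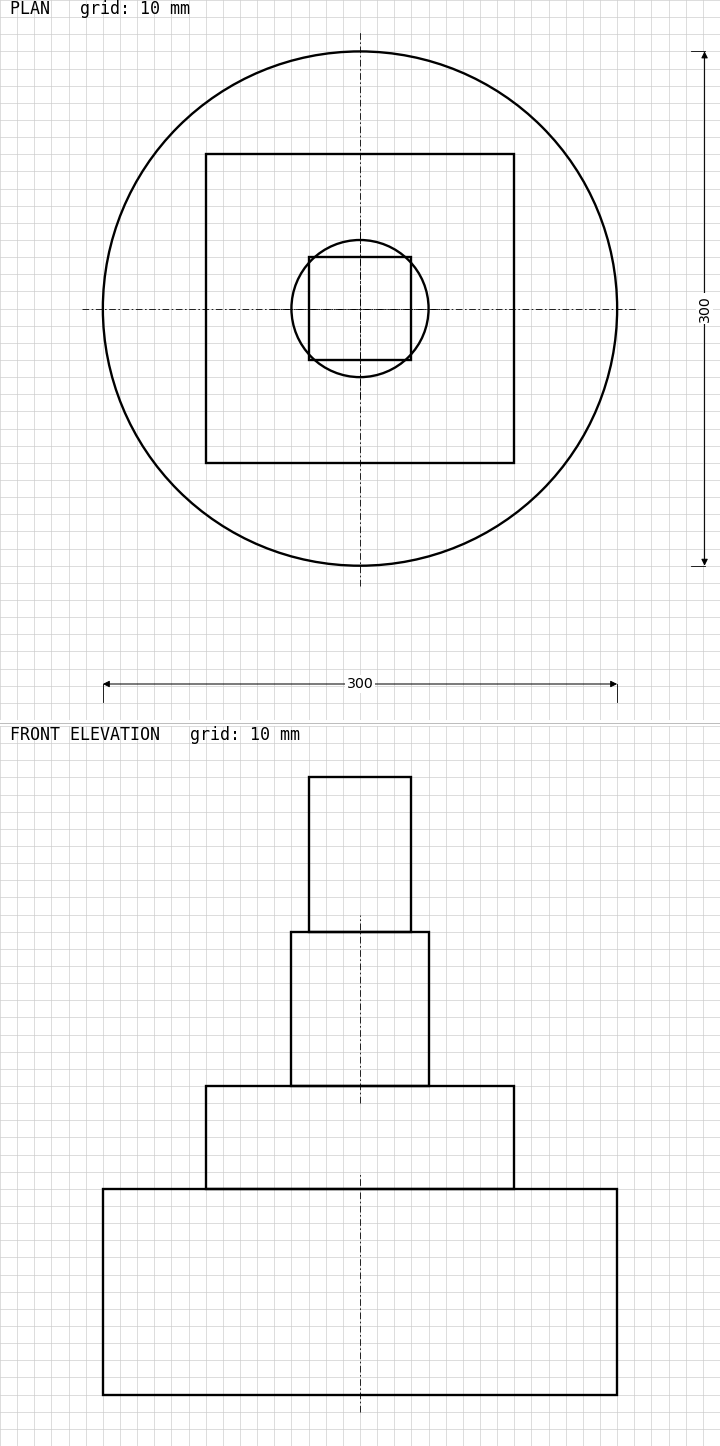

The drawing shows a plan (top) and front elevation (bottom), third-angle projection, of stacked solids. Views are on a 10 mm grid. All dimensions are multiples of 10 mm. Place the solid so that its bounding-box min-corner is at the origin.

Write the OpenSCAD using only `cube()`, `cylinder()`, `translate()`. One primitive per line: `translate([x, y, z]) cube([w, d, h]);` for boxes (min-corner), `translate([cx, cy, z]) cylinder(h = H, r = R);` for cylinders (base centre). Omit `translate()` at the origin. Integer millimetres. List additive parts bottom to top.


translate([150, 150, 0]) cylinder(h = 120, r = 150);
translate([60, 60, 120]) cube([180, 180, 60]);
translate([150, 150, 180]) cylinder(h = 90, r = 40);
translate([120, 120, 270]) cube([60, 60, 90]);


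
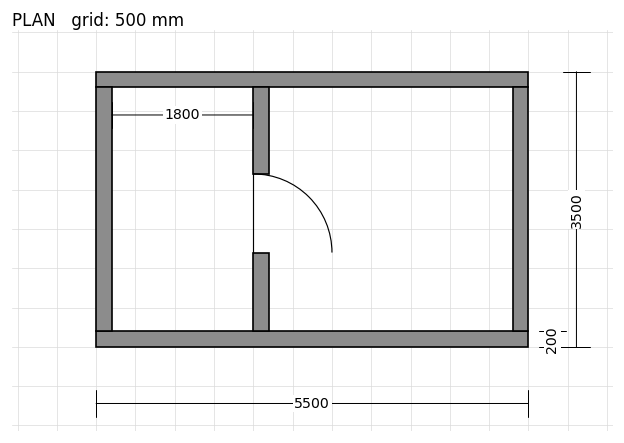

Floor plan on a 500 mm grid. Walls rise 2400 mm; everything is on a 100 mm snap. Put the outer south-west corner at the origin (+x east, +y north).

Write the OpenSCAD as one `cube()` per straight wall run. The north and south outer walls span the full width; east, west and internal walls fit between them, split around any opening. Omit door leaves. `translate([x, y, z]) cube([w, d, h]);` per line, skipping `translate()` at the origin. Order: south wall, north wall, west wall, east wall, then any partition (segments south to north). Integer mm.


cube([5500, 200, 2400]);
translate([0, 3300, 0]) cube([5500, 200, 2400]);
translate([0, 200, 0]) cube([200, 3100, 2400]);
translate([5300, 200, 0]) cube([200, 3100, 2400]);
translate([2000, 200, 0]) cube([200, 1000, 2400]);
translate([2000, 2200, 0]) cube([200, 1100, 2400]);
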